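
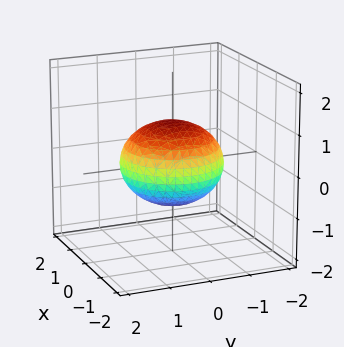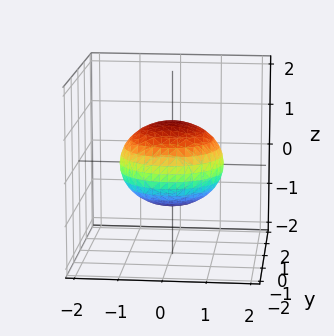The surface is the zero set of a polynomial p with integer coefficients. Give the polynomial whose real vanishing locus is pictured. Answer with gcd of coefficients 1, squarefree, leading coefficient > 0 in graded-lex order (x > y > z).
2*x^2 + 2*y^2 + 3*z^2 - 3

The degree is 2 — a generic line meets the surface in up to 2 points.
By symmetry, the z-axis is an axis of rotation, so x and y enter only as x² + y².
Against the integer gridlines: a circular section at z = 0 has radius between 1 and 2; the z-axis gridline crossings are at z ∈ {-1, 1}.
Assembling these constraints gives the stated polynomial.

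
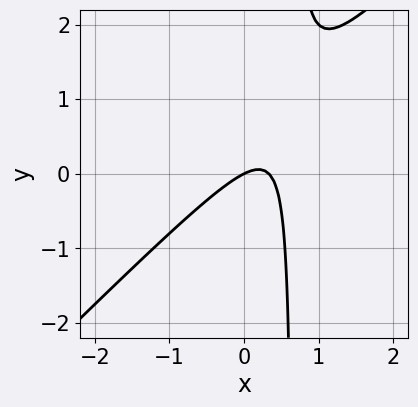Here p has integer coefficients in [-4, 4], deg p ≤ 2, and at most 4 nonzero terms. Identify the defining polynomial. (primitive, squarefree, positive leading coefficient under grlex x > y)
Degree: the shape is more complex than any degree-1 curve, so deg p = 2.
From the visible intercepts: one y-axis crossing is at y = 0; it crosses the x-axis at the gridline x = 0.
Assembling these constraints gives the stated polynomial.

3*x^2 - 3*x*y - x + 2*y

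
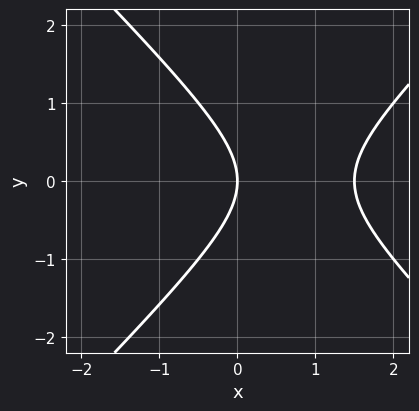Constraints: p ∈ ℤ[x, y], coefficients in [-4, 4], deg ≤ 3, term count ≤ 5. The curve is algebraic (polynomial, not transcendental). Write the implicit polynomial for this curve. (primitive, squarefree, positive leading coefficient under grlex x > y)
2*x^2 - 2*y^2 - 3*x

(a) Degree: the shape is more complex than any degree-1 curve, so deg p = 2.
(b) Symmetries: the y ↦ −y reflection is a symmetry, so y appears only in even powers.
(c) Checking where it meets the axes: it meets the y-axis at y = 0 (among the integer gridlines); one x-axis crossing is at x = 0.
(d) Matching integer coefficients to the picture gives p.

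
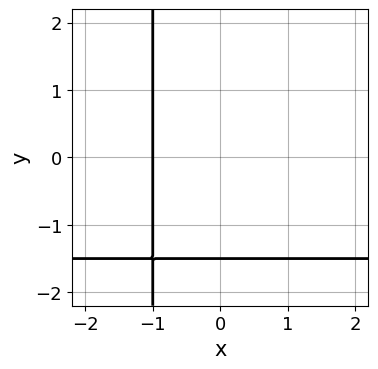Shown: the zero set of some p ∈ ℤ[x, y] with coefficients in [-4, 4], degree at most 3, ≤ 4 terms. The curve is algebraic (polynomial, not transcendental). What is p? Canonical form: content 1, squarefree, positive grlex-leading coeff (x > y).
2*x*y + 3*x + 2*y + 3

First, deg p = 2.
Then, against the integer gridlines: one x-axis crossing is at x = -1.
Finally, together with the visible shape, these determine p as stated.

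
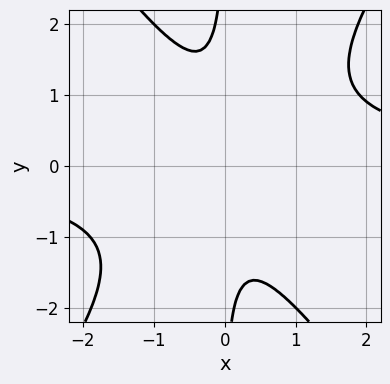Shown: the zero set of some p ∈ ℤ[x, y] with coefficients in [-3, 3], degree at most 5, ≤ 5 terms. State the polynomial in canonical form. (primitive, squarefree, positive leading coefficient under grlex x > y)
First, the degree is 4 — no degree-3 curve has this shape.
Then, checking where it meets the axes: it misses every integer gridline on the x-axis; it misses every integer gridline on the y-axis.
Finally, assembling these constraints gives the stated polynomial.

2*x^3*y - x*y^3 - 3*x^2 - 1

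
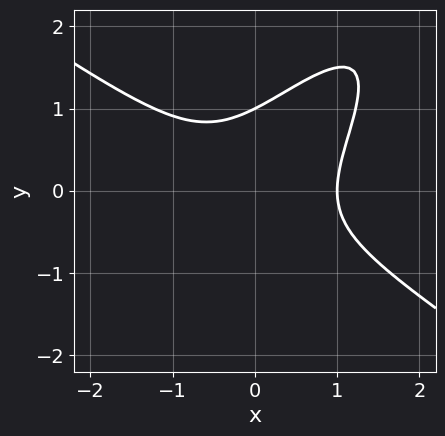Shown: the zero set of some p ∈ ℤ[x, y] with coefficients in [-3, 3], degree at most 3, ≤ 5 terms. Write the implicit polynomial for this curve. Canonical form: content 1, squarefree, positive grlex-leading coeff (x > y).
The degree is 3 — no degree-2 curve has this shape.
Observable constraints: it crosses the x-axis at the gridline x = 1; it crosses the y-axis at the gridline y = 1.
Matching integer coefficients to the picture gives p.

2*x^3 - 3*x*y^2 + 2*y^3 - 2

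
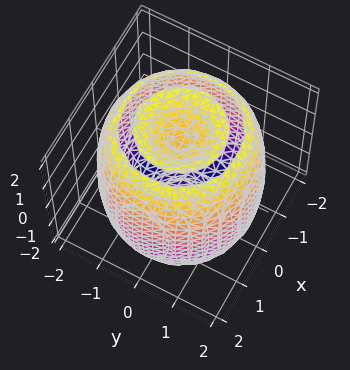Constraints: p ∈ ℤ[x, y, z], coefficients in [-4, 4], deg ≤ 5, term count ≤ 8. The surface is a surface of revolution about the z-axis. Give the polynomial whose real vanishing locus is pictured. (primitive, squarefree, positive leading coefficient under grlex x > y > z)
First, there are 2 components.
Then, deg p = 4.
Next, symmetry: the z-axis is an axis of rotation, so x and y enter only as x² + y².
Next, checking where it meets the axes: a circular section at z = -1 has radius between 1 and 2.
Finally, assembling these constraints gives the stated polynomial.

x^4 + 2*x^2*y^2 + y^4 - 3*x^2 - 3*y^2 + z^2 - 2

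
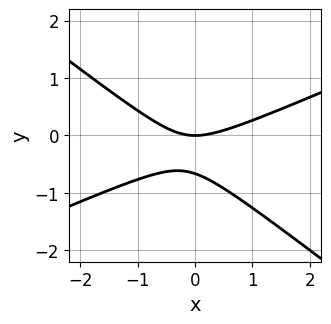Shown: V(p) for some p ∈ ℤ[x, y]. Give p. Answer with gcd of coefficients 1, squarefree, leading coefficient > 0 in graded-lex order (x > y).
The degree is 2 — a generic line meets the curve in up to 2 points.
Checking where it meets the axes: it meets the y-axis at y = 0 (among the integer gridlines); it crosses the x-axis at the gridline x = 0.
These observations pin down the coefficients.

x^2 - x*y - 3*y^2 - 2*y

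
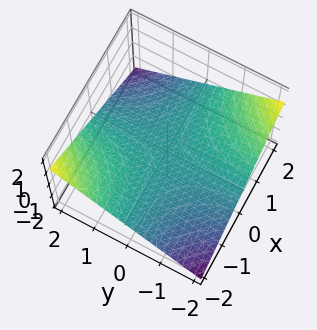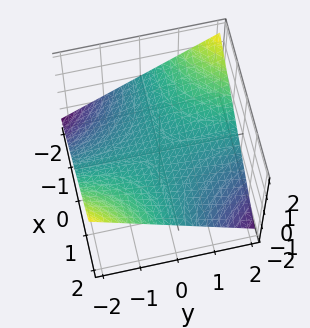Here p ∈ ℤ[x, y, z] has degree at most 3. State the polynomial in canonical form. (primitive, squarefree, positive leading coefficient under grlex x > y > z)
deg p = 2. A saddle surface; a quadric.
Observable constraints: it meets the z-axis at z = 0 (among the integer gridlines); the visible y-axis segment lies entirely on the surface; the visible x-axis segment lies entirely on the surface.
The integer polynomial consistent with all of this is the stated p.

x*y + 3*z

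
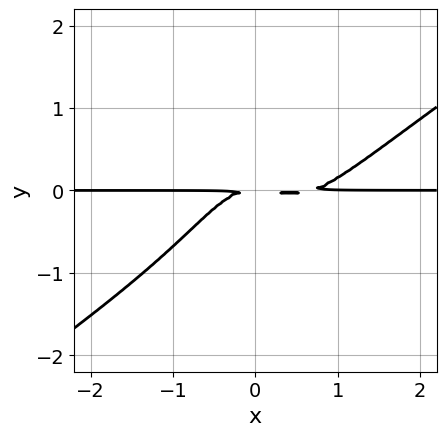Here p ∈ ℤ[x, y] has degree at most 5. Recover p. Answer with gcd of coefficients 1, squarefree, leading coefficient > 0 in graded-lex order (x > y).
(a) deg p = 4.
(b) Reading off the gridlines: the visible x-axis segment lies entirely on the curve.
(c) Putting this together gives p.

3*x^3*y - 3*x^2*y^2 - 2*x*y^3 - 2*x^2*y - 3*y^2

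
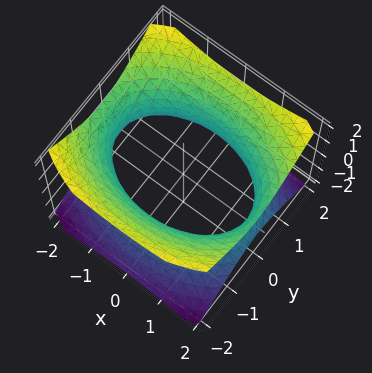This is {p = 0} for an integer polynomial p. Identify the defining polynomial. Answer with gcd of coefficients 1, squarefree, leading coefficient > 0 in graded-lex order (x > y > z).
x^2 + 2*y^2 - 2*z^2 - 3

First, the degree is 2 — an hourglass — one-sheet hyperboloid; a quadric.
Next, symmetries: mirror symmetry y ↦ −y ⇒ only even powers of y; mirror symmetry z ↦ −z ⇒ only even powers of z; the x ↦ −x reflection is a symmetry, so x appears only in even powers.
Next, from the axis intercepts and sections: the surface avoids every integer z-axis point in the box.
Finally, the integer polynomial consistent with all of this is the stated p.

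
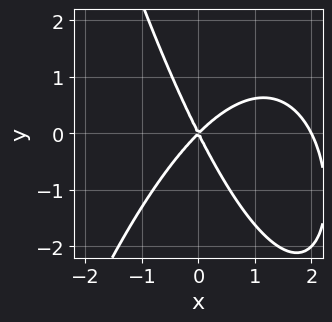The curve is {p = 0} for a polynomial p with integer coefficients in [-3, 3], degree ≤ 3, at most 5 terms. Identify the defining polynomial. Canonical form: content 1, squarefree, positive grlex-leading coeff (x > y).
x^3 - 2*x^2 + x*y + y^2

First, deg p = 3. A generic line meets the curve in up to 3 points.
Next, from the visible intercepts: the x-axis gridline crossings are at x ∈ {0, 2}; it crosses the y-axis at the gridline y = 0.
Finally, together with the visible shape, these determine p as stated.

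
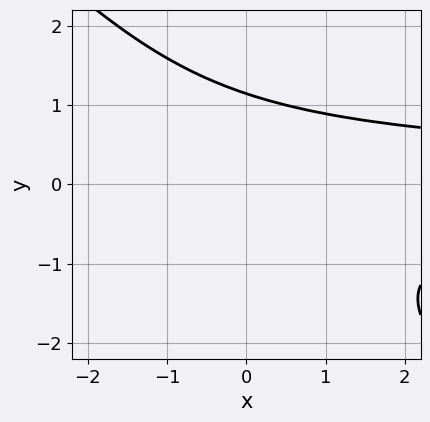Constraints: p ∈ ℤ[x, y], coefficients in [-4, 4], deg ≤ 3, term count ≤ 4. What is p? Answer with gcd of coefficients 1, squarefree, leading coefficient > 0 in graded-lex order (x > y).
2*x*y^2 + 2*y^3 - 3

1. The degree is 3 — the shape is more complex than any degree-2 curve.
2. From the visible intercepts: it misses every integer gridline on the x-axis.
3. Matching integer coefficients to the picture gives p.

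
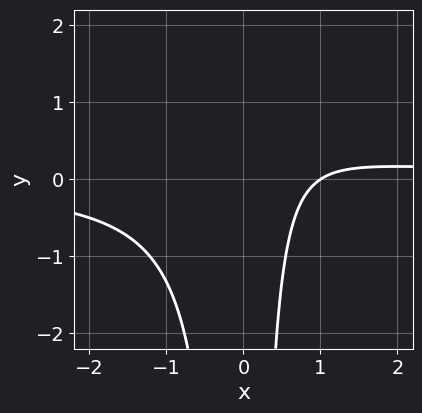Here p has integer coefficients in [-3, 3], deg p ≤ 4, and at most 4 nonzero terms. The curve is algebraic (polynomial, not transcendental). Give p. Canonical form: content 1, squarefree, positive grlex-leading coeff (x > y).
1. deg p = 3. The shape is more complex than any degree-2 curve.
2. Against the integer gridlines: it crosses the x-axis at the gridline x = 1; it misses every integer gridline on the y-axis.
3. Matching integer coefficients to the picture gives p.

3*x^2*y - 2*x + 2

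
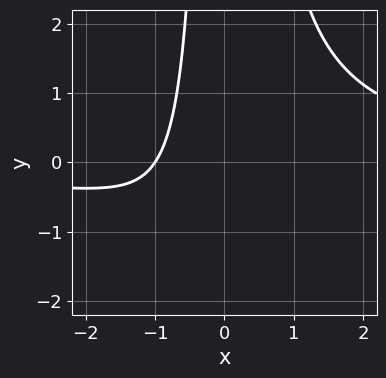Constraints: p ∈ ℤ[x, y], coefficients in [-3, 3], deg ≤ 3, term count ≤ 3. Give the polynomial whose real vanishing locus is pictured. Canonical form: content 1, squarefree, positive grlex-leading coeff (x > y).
2*x^2*y - 3*x - 3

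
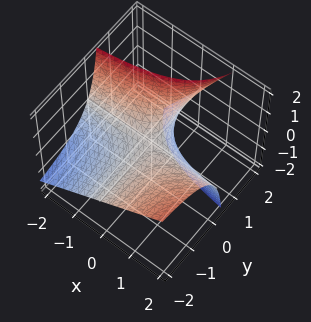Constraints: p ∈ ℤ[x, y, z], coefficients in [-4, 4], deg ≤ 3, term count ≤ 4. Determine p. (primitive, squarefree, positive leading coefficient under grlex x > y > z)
x*y - y*z + z

deg p = 2. A generic line meets the surface in up to 2 points.
Observable constraints: every point of the x-axis in the box is on the surface; the visible y-axis segment lies entirely on the surface; it meets the z-axis at z = 0 (among the integer gridlines).
Fitting integer coefficients to these (and the overall shape) gives p.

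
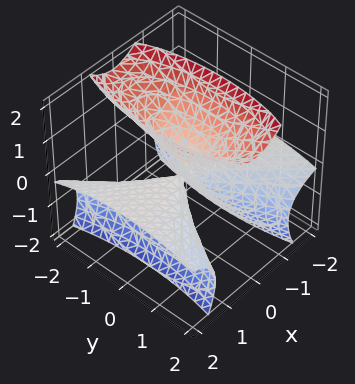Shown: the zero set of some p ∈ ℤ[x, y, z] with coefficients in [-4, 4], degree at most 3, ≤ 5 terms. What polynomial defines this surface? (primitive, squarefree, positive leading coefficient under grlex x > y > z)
(a) The picture has 3 separate pieces. Treating them together as one polynomial.
(b) Degree: a generic line meets the surface in up to 3 points, so deg p = 3.
(c) From the axis intercepts and sections: it meets the z-axis at z = 0 (among the integer gridlines); one y-axis crossing is at y = 0.
(d) These observations pin down the coefficients. Check: (1, 0, 0) on the x-axis lies on the surface, and p(1, 0, 0) = 0. ✓

3*x^2*z - z^3 + y^2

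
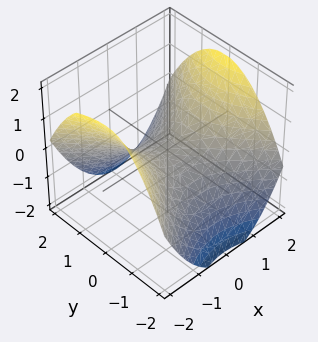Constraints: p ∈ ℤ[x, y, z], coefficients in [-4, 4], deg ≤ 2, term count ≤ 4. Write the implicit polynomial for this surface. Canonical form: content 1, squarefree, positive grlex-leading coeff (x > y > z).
1. The degree is 2 — a hyperbolic paraboloid; a quadric.
2. Symmetries: the x ↦ −x reflection is a symmetry, so x appears only in even powers; the y ↦ −y reflection is a symmetry, so y appears only in even powers.
3. Observable constraints: it crosses the y-axis at the gridline y = 0; one x-axis crossing is at x = 0.
4. Matching integer coefficients to the picture gives p.

x^2 - y^2 - 2*z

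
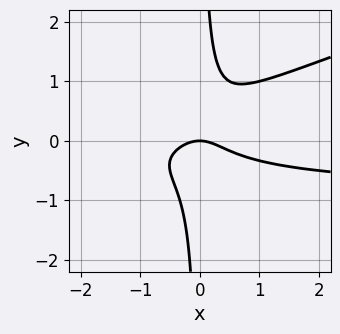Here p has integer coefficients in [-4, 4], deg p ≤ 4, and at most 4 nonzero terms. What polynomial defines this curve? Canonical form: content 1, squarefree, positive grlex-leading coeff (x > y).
x^2*y - 3*x*y^2 + x^2 + y

The degree is 3 — the shape is more complex than any degree-2 curve.
Against the integer gridlines: one x-axis crossing is at x = 0; it meets the y-axis at y = 0 (among the integer gridlines).
The integer polynomial consistent with all of this is the stated p.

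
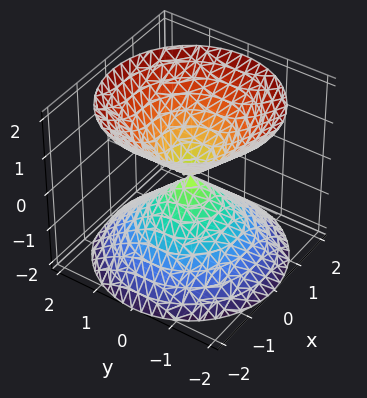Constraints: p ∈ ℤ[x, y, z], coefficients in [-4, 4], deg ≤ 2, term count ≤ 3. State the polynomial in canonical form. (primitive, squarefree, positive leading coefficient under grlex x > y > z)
x^2 + y^2 - z^2

There are 2 components.
The degree is 2 — a double cone through the origin; a quadric.
By symmetry, the surface is invariant under rotation about z: p = q(x² + y², z); the z ↦ −z reflection is a symmetry, so z appears only in even powers.
Checking where it meets the axes: a circular section at z = 1 has radius exactly 1; it meets the y-axis at y = 0 (among the integer gridlines); it meets the z-axis at z = 0 (among the integer gridlines).
Together with the visible shape, these determine p as stated.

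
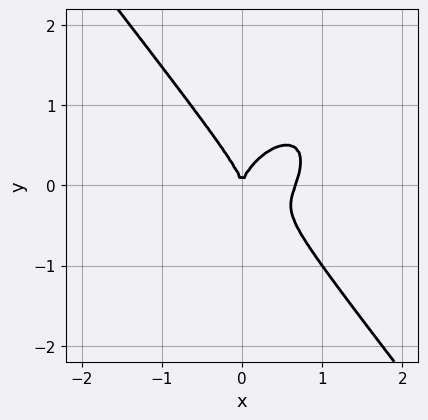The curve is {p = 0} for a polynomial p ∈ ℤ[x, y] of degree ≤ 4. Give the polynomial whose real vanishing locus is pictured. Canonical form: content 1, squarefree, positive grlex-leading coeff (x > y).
1. Degree: the shape is more complex than any degree-2 curve, so deg p = 3.
2. From the axis intercepts and sections: it crosses the x-axis at the gridline x = 0; it crosses the y-axis at the gridline y = 0.
3. The integer polynomial consistent with all of this is the stated p.

3*x^3 - x^2*y + 2*y^3 - 2*x^2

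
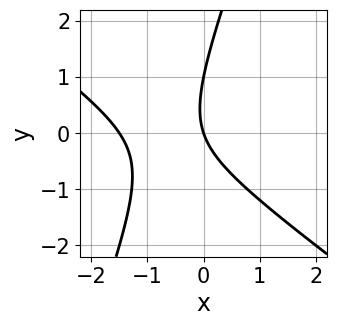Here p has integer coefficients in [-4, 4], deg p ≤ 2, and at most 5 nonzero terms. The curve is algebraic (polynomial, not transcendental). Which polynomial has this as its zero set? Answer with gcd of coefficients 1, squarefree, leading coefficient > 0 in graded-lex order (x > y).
2*x^2 + 2*x*y - y^2 + 3*x + y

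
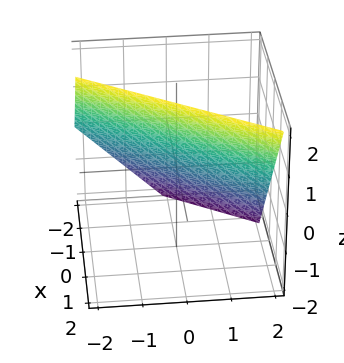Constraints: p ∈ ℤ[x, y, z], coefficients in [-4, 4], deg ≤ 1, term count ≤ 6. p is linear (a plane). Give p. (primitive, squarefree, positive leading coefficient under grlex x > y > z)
Degree: the surface is flat (a plane), so deg p = 1.
From the axis intercepts and sections: it crosses the y-axis at the gridline y = 1; it meets the z-axis at z = 1 (among the integer gridlines).
Putting this together gives p.

3*x - 2*y - 2*z + 2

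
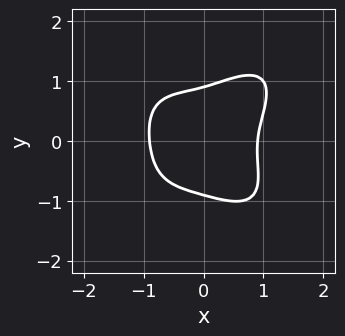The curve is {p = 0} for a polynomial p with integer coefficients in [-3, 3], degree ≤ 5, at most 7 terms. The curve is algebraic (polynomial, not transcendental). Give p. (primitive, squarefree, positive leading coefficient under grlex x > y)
(a) Degree: a generic line meets the curve in up to 4 points, so deg p = 4.
(b) Putting this together gives p.

3*x^4 + 3*y^4 - x^2*y - 3*x*y^2 - 2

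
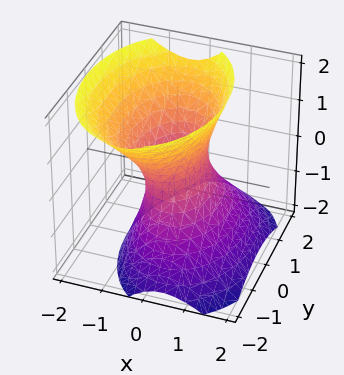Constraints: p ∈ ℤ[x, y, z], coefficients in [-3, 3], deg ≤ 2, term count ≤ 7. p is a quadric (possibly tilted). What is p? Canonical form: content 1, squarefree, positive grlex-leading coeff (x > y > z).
2*x^2 + x*z + y^2 - z^2 - 1

(a) deg p = 2.
(b) From the axis intercepts and sections: the surface avoids every integer z-axis point in the box; among the integer gridlines, it crosses the y-axis at y ∈ {-1, 1}.
(c) Matching integer coefficients to the picture gives p.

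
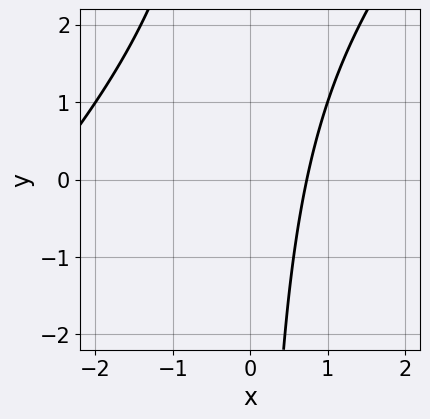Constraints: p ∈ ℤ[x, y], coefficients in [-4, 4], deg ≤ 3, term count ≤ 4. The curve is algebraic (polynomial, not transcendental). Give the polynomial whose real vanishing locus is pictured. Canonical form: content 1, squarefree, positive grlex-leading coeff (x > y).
deg p = 2.
From the axis intercepts and sections: it misses every integer gridline on the y-axis.
These observations pin down the coefficients.

x^2 - x*y + 2*x - 2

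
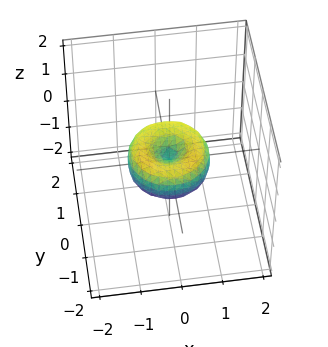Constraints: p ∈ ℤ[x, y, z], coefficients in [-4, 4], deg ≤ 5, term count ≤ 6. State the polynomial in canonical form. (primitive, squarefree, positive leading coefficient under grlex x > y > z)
First, the degree is 4 — a generic line meets the surface in up to 4 points.
Then, symmetries: rotational symmetry about the z-axis ⇒ p depends on x, y only through x² + y².
Next, from the visible intercepts: it meets the z-axis at z = 0 (among the integer gridlines); a circular section at z = 0 has radius exactly 1.
Finally, matching integer coefficients to the picture gives p.

x^4 + 2*x^2*y^2 + y^4 - x^2 - y^2 + z^2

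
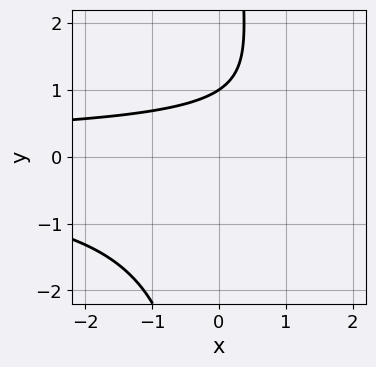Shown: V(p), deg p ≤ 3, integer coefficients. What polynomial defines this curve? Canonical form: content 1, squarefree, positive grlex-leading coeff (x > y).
2*x*y^2 - 3*y + 3

(a) deg p = 3.
(b) Against the integer gridlines: one y-axis crossing is at y = 1; no x-intercept at any integer in the box.
(c) Assembling these constraints gives the stated polynomial.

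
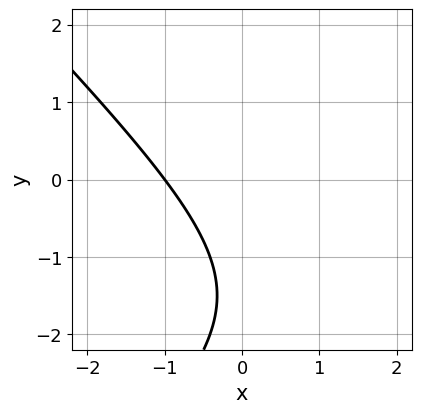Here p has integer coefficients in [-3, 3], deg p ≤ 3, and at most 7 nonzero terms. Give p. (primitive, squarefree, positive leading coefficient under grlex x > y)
x^2 - y^2 - 2*x - 3*y - 3

(a) The degree is 2 — no degree-1 curve has this shape.
(b) From the axis intercepts and sections: it crosses the x-axis at the gridline x = -1; no y-intercept at any integer in the box.
(c) Putting this together gives p.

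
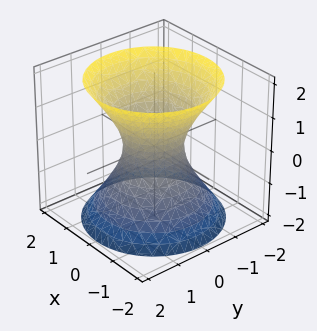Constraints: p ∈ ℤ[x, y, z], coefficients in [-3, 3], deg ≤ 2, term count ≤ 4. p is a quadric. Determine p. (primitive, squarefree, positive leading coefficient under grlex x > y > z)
deg p = 2. An hourglass — one-sheet hyperboloid; a quadric.
Symmetries: mirror symmetry z ↦ −z ⇒ only even powers of z; the surface is invariant under rotation about z: p = q(x² + y², z).
Against the integer gridlines: it misses every integer gridline on the z-axis; a circular section at z = 2 has radius between 1 and 2.
Together with the visible shape, these determine p as stated.

3*x^2 + 3*y^2 - 2*z^2 - 2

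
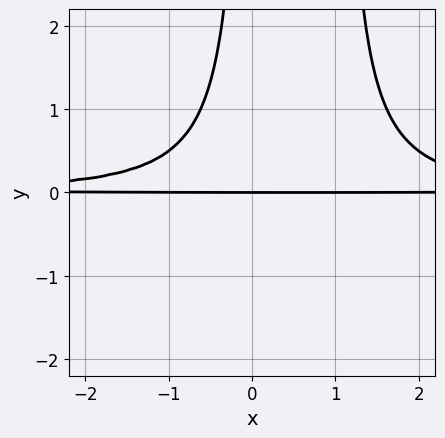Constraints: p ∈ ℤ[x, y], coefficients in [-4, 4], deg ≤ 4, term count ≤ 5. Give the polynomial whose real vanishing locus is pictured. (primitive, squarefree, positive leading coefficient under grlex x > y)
x^2*y^2 - x*y^2 - y

deg p = 4. The shape is more complex than any degree-3 curve.
Observable constraints: one y-axis crossing is at y = 0; every point of the x-axis in the box is on the curve.
These observations pin down the coefficients.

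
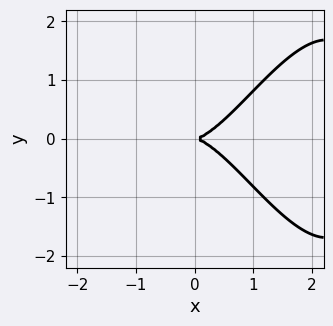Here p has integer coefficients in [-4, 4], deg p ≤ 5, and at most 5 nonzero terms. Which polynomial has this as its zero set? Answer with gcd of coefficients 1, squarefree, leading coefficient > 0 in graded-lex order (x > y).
x^4 - 3*x^3 + 3*y^2

1. The degree is 4 — a generic line meets the curve in up to 4 points.
2. Symmetries: the y ↦ −y reflection is a symmetry, so y appears only in even powers.
3. From the axis intercepts and sections: one x-axis crossing is at x = 0; it meets the y-axis at y = 0 (among the integer gridlines).
4. The integer polynomial consistent with all of this is the stated p.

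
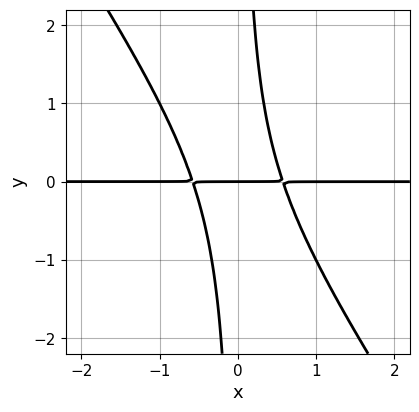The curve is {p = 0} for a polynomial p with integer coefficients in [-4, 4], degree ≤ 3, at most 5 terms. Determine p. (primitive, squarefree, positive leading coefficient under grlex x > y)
3*x^2*y + 2*x*y^2 - y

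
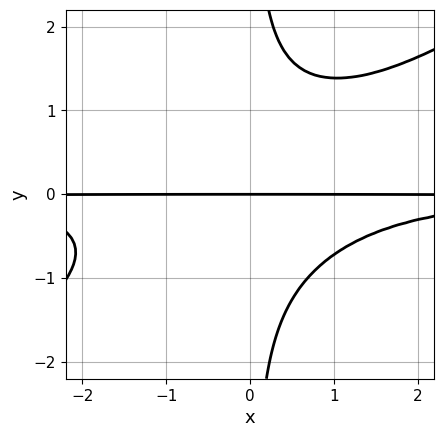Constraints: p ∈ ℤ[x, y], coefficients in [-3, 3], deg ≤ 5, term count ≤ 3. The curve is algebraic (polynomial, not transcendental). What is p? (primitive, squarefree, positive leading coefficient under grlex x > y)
2*x^2*y^2 - 3*x*y^3 + 3*y

deg p = 4.
From the axis intercepts and sections: it meets the y-axis at y = 0 (among the integer gridlines); the visible x-axis segment lies entirely on the curve.
Putting this together gives p.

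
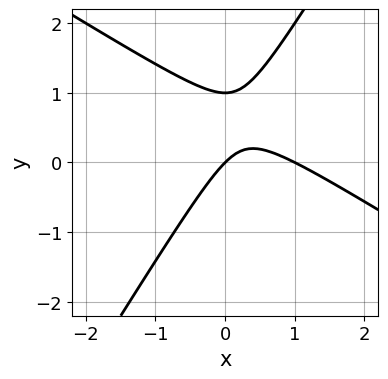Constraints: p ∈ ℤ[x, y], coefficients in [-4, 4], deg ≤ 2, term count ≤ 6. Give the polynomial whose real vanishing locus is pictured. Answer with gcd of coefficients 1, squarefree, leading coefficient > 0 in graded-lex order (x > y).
x^2 + x*y - y^2 - x + y

First, the degree is 2 — the shape is more complex than any degree-1 curve.
Then, against the integer gridlines: among the integer gridlines, it crosses the y-axis at y ∈ {0, 1}; the x-axis gridline crossings are at x ∈ {0, 1}.
Finally, solving for integer coefficients yields p as stated.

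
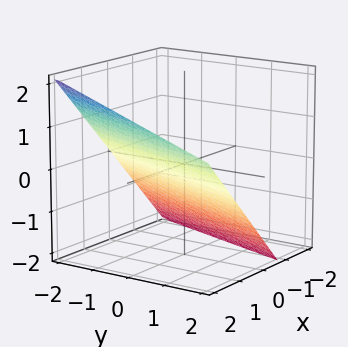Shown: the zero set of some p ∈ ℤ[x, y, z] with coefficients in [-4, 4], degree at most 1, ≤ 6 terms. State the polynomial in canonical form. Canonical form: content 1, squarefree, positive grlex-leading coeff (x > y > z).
3*x - y - 3*z - 2

deg p = 1. Every cross-section is a straight line — this is a plane.
Reading off the gridlines: it crosses the y-axis at the gridline y = -2.
Assembling these constraints gives the stated polynomial.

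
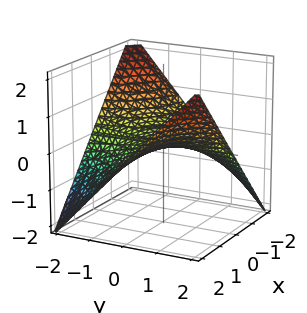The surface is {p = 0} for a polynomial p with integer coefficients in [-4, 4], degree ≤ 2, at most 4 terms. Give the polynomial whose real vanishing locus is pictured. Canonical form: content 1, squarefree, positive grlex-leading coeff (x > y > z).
(a) The degree is 2 — a saddle surface; a quadric.
(b) From the visible intercepts: every point of the x-axis in the box is on the surface; every point of the y-axis in the box is on the surface.
(c) These observations pin down the coefficients.

x*y - 2*z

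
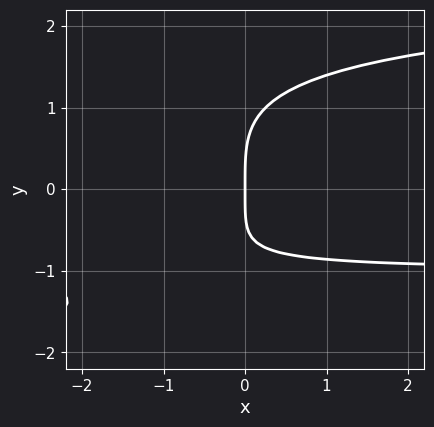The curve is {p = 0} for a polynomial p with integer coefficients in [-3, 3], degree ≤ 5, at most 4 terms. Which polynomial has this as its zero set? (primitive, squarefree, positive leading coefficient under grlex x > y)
(a) deg p = 4.
(b) From the axis intercepts and sections: one x-axis crossing is at x = 0; it crosses the y-axis at the gridline y = 0.
(c) Putting this together gives p.

y^4 + x*y^2 - 2*x*y - 3*x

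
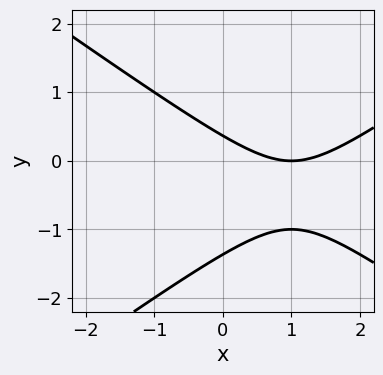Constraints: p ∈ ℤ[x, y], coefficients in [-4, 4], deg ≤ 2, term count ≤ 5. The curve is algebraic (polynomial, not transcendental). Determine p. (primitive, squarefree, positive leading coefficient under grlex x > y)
First, degree: no degree-1 curve has this shape, so deg p = 2.
Then, observable constraints: it crosses the x-axis at the gridline x = 1.
Finally, together with the visible shape, these determine p as stated.

x^2 - 2*y^2 - 2*x - 2*y + 1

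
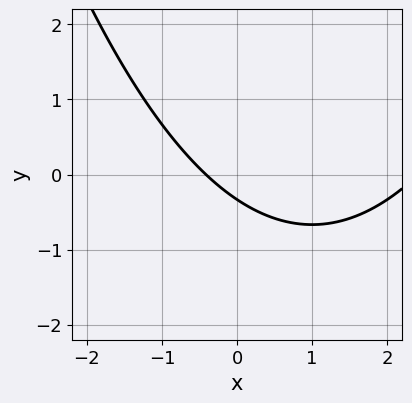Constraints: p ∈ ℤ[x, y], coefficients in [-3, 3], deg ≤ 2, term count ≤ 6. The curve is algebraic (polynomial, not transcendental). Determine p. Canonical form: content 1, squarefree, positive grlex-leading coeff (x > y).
1. The degree is 2 — no degree-1 curve has this shape.
2. Matching integer coefficients to the picture gives p.

x^2 - 2*x - 3*y - 1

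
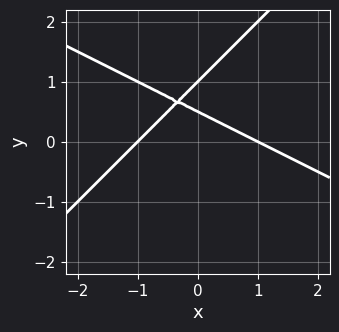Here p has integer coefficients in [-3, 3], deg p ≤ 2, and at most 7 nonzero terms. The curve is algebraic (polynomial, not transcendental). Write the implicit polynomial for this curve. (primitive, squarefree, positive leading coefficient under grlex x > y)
The degree is 2 — no degree-1 curve has this shape.
Against the integer gridlines: the x-axis gridline crossings are at x ∈ {-1, 1}; one y-axis crossing is at y = 1.
Fitting integer coefficients to these (and the overall shape) gives p.

x^2 + x*y - 2*y^2 + 3*y - 1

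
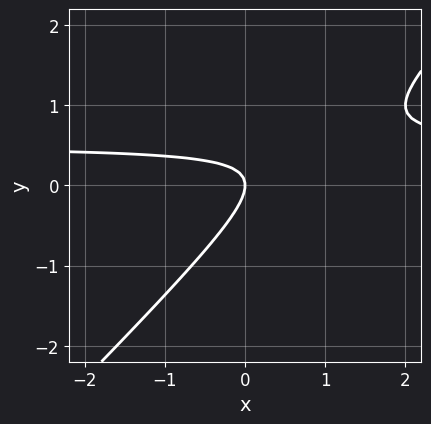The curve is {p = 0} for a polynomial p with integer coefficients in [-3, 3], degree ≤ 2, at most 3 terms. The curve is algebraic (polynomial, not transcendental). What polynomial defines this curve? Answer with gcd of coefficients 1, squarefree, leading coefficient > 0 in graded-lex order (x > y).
2*x*y - 2*y^2 - x

1. The degree is 2 — no degree-1 curve has this shape.
2. From the axis intercepts and sections: one y-axis crossing is at y = 0; it meets the x-axis at x = 0 (among the integer gridlines).
3. Assembling these constraints gives the stated polynomial.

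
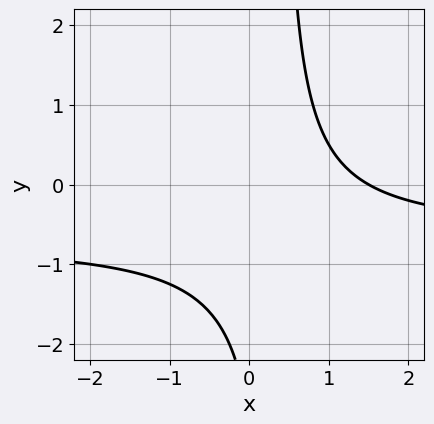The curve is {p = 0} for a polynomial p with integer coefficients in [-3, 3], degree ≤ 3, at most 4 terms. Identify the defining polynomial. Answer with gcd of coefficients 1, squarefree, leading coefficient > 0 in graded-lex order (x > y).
3*x*y + 2*x - y - 3

1. The degree is 2 — a generic line meets the curve in up to 2 points.
2. Observable constraints: it misses every integer gridline on the y-axis.
3. The integer polynomial consistent with all of this is the stated p.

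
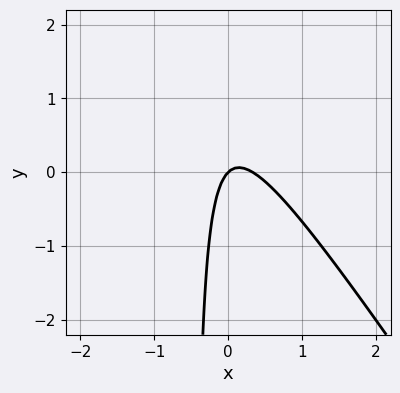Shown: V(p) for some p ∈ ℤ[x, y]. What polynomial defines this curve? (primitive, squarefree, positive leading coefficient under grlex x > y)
1. deg p = 2. A generic line meets the curve in up to 2 points.
2. From the axis intercepts and sections: it meets the x-axis at x = 0 (among the integer gridlines); it crosses the y-axis at the gridline y = 0.
3. Together with the visible shape, these determine p as stated.

3*x^2 + 2*x*y - x + y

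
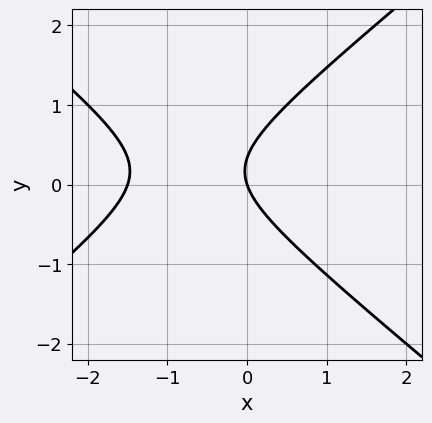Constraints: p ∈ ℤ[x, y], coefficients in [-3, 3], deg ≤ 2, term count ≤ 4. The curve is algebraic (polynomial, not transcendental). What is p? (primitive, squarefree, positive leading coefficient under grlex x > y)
First, the degree is 2 — the shape is more complex than any degree-1 curve.
Next, observable constraints: one x-axis crossing is at x = 0; one y-axis crossing is at y = 0.
Finally, assembling these constraints gives the stated polynomial.

2*x^2 - 3*y^2 + 3*x + y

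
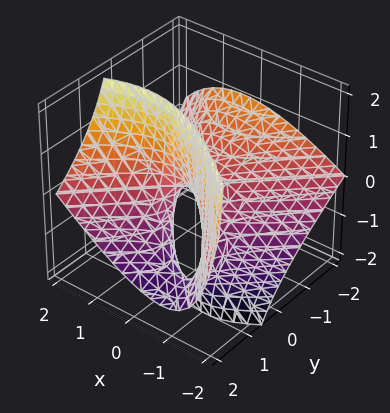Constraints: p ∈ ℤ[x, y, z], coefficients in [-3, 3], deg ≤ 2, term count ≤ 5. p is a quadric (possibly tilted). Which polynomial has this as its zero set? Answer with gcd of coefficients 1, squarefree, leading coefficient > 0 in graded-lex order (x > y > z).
1. deg p = 2. The shape is more complex than any degree-1 surface.
2. Against the integer gridlines: it meets the x-axis at x = 0 (among the integer gridlines); one y-axis crossing is at y = 0; it crosses the z-axis at the gridline z = 0.
3. These observations pin down the coefficients.

x^2 - x*z - y^2 - 2*y*z + z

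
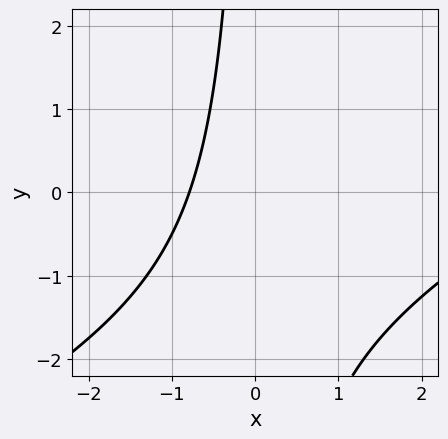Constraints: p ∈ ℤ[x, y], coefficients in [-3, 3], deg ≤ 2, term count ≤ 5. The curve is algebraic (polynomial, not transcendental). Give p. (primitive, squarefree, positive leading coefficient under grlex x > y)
x^2 - 2*x*y - 3*x - 3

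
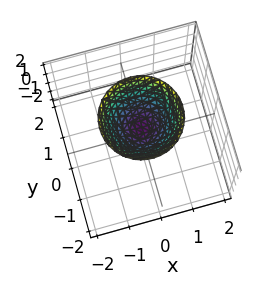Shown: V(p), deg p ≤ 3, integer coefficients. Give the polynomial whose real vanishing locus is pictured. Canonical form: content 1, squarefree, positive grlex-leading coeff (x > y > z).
1. Degree: no degree-1 surface has this shape, so deg p = 2.
2. Symmetries: the z-axis is an axis of rotation, so x and y enter only as x² + y².
3. From the axis intercepts and sections: it misses every integer gridline on the y-axis; no x-intercept at any integer in the box.
4. These observations pin down the coefficients.

3*x^2 + 3*y^2 - 3*z + 2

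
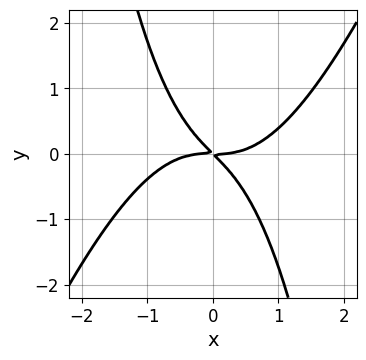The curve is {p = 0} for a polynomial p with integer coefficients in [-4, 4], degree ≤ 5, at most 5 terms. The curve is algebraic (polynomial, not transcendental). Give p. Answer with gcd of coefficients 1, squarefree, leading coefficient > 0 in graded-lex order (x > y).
2*x^4 - x^3*y - 3*x*y - 3*y^2

1. Degree: no degree-3 curve has this shape, so deg p = 4.
2. Reading off the gridlines: one y-axis crossing is at y = 0; one x-axis crossing is at x = 0.
3. Putting this together gives p.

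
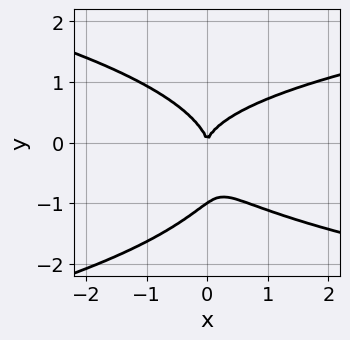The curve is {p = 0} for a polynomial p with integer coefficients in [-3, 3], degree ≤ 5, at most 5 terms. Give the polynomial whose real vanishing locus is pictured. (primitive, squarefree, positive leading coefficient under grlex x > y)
First, the degree is 4 — the shape is more complex than any degree-3 curve.
Then, reading off the gridlines: the y-axis gridline crossings are at y ∈ {-1, 0}; one x-axis crossing is at x = 0.
Finally, solving for integer coefficients yields p as stated.

3*y^4 + 2*x*y^2 + 3*y^3 - 3*x^2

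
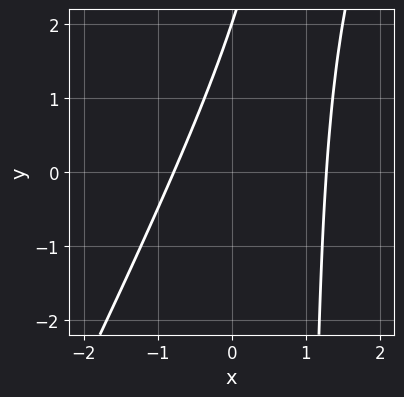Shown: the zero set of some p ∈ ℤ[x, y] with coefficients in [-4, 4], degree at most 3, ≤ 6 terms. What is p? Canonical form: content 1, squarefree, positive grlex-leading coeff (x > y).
2*x^2 - x*y - x + y - 2

First, degree: no degree-1 curve has this shape, so deg p = 2.
Next, from the axis intercepts and sections: it crosses the y-axis at the gridline y = 2.
Finally, solving for integer coefficients yields p as stated.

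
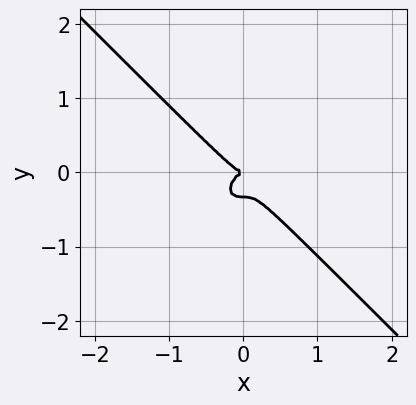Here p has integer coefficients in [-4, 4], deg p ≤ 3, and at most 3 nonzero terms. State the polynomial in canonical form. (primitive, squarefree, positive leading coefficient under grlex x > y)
1. deg p = 3. The shape is more complex than any degree-2 curve.
2. Reading off the gridlines: one x-axis crossing is at x = 0; it meets the y-axis at y = 0 (among the integer gridlines).
3. Assembling these constraints gives the stated polynomial.

3*x^3 + 3*y^3 + y^2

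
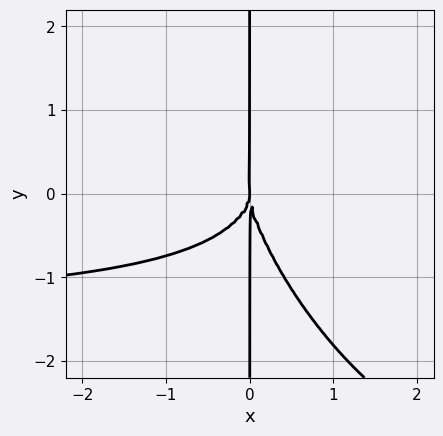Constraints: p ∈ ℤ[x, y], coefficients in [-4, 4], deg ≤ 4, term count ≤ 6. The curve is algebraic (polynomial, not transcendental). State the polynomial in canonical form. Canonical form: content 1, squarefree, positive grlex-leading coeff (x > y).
1. The degree is 4 — no degree-3 curve has this shape.
2. From the axis intercepts and sections: it crosses the x-axis at the gridline x = 0; the visible y-axis segment lies entirely on the curve.
3. The integer polynomial consistent with all of this is the stated p.

2*x^3*y + 2*x^2*y^2 + x*y^3 + 3*x^3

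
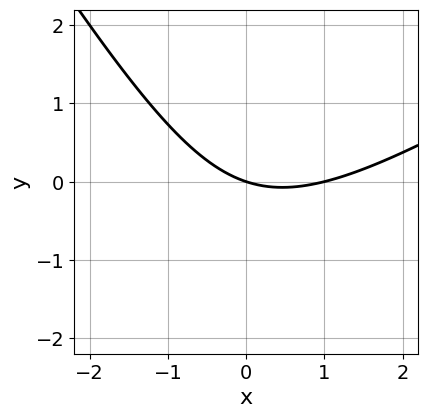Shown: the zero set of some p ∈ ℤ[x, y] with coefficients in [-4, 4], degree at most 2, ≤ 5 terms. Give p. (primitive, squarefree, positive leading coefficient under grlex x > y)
First, deg p = 2.
Next, checking where it meets the axes: the x-axis gridline crossings are at x ∈ {0, 1}; it meets the y-axis at y = 0 (among the integer gridlines).
Finally, the integer polynomial consistent with all of this is the stated p.

x^2 - x*y - y^2 - x - 3*y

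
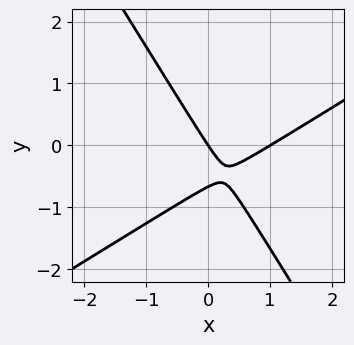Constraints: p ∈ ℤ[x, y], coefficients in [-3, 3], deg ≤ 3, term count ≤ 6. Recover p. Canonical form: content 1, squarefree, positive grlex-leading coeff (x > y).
deg p = 2.
Reading off the gridlines: among the integer gridlines, it crosses the x-axis at x ∈ {0, 1}; one y-axis crossing is at y = 0.
These observations pin down the coefficients.

3*x^2 - 3*x*y - 3*y^2 - 3*x - 2*y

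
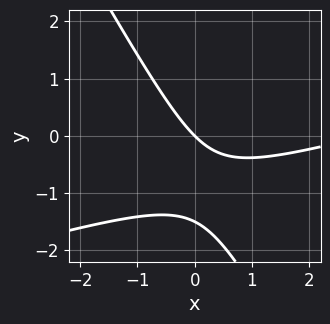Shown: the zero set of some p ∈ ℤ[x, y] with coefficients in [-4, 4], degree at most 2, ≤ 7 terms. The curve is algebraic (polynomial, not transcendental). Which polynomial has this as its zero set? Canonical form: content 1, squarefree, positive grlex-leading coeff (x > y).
x^2 - 3*x*y - 2*y^2 - 3*x - 3*y

First, degree: a generic line meets the curve in up to 2 points, so deg p = 2.
Then, checking where it meets the axes: one y-axis crossing is at y = 0; it meets the x-axis at x = 0 (among the integer gridlines).
Finally, solving for integer coefficients yields p as stated.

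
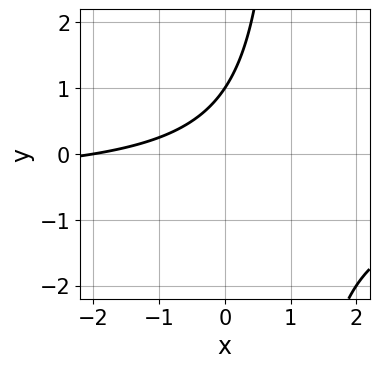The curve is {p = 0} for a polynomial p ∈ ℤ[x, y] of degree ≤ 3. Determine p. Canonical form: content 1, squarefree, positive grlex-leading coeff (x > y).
2*x*y + x - 2*y + 2

1. deg p = 2. The shape is more complex than any degree-1 curve.
2. Checking where it meets the axes: it crosses the y-axis at the gridline y = 1; it crosses the x-axis at the gridline x = -2.
3. Fitting integer coefficients to these (and the overall shape) gives p.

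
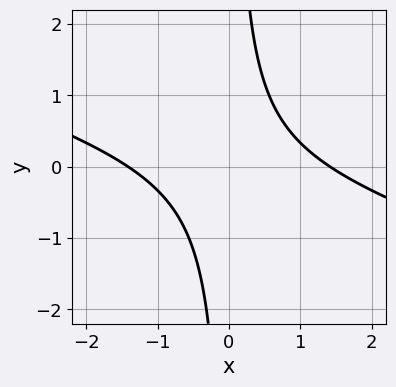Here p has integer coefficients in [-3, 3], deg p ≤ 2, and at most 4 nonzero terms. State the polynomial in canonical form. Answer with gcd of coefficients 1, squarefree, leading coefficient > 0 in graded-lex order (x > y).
Degree: the shape is more complex than any degree-1 curve, so deg p = 2.
Checking where it meets the axes: the curve avoids every integer y-axis point in the box.
Assembling these constraints gives the stated polynomial.

x^2 + 3*x*y - 2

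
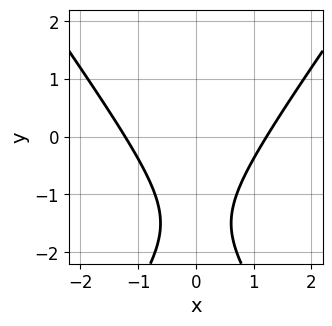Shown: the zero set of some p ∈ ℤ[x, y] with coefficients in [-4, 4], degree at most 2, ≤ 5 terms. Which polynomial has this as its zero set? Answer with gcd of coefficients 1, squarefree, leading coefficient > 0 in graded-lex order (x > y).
1. Degree: no degree-1 curve has this shape, so deg p = 2.
2. Symmetries: it's symmetric under x → −x, forcing even powers of x.
3. Observable constraints: the curve avoids every integer y-axis point in the box.
4. Assembling these constraints gives the stated polynomial.

2*x^2 - y^2 - 3*y - 3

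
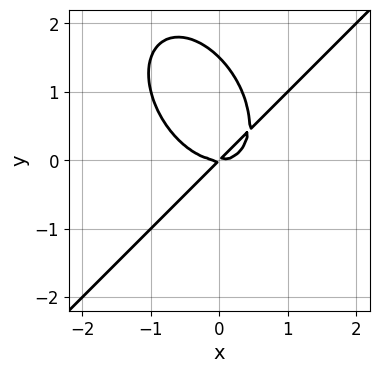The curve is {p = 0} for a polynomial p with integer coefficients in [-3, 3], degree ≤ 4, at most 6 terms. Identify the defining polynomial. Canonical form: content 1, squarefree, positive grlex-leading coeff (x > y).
3*x^3 - x^2*y - 2*y^3 - 3*x*y + 3*y^2

(a) deg p = 3. A generic line meets the curve in up to 3 points.
(b) From the axis intercepts and sections: it crosses the x-axis at the gridline x = 0; it meets the y-axis at y = 0 (among the integer gridlines).
(c) Together with the visible shape, these determine p as stated.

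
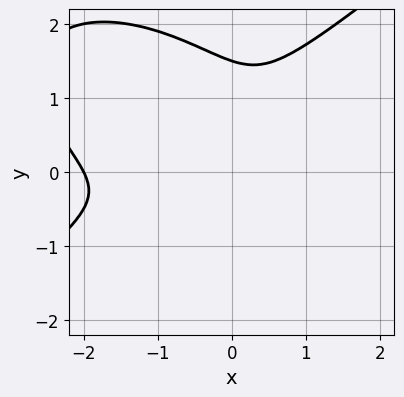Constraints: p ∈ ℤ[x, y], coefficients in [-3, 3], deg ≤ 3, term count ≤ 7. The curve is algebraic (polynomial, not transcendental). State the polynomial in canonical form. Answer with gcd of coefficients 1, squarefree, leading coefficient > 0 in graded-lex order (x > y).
1. Degree: no degree-2 curve has this shape, so deg p = 3.
2. Observable constraints: one x-axis crossing is at x = -2.
3. Fitting integer coefficients to these (and the overall shape) gives p.

x^3 - 2*y^3 + 2*x^2 - x*y + 3*y^2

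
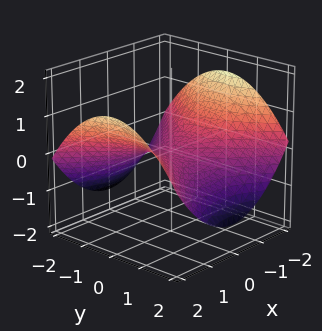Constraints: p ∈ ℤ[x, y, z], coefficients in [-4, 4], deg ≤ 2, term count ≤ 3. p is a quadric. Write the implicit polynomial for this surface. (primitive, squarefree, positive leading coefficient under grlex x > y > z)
First, the degree is 2 — a hyperbolic paraboloid; a quadric.
Next, symmetries: it's symmetric under x → −x, forcing even powers of x; it's symmetric under y → −y, forcing even powers of y.
Then, from the visible intercepts: it crosses the y-axis at the gridline y = 0; one x-axis crossing is at x = 0; it crosses the z-axis at the gridline z = 0.
Finally, matching integer coefficients to the picture gives p.

x^2 - y^2 - 3*z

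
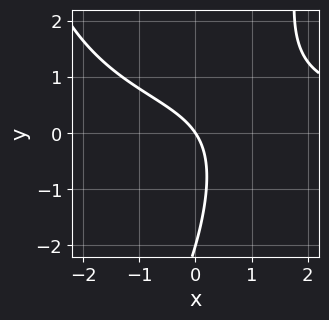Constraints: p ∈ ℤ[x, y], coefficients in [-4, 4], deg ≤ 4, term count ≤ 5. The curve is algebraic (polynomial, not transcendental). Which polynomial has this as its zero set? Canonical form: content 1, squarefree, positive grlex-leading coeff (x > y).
x^2*y + 2*x*y - y^2 - 3*x - 2*y

Degree: a generic line meets the curve in up to 3 points, so deg p = 3.
From the visible intercepts: it meets the x-axis at x = 0 (among the integer gridlines); among the integer gridlines, it crosses the y-axis at y ∈ {-2, 0}.
Matching integer coefficients to the picture gives p.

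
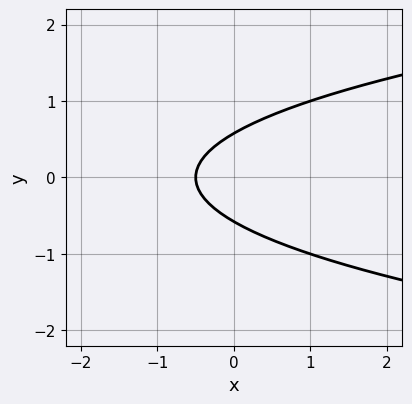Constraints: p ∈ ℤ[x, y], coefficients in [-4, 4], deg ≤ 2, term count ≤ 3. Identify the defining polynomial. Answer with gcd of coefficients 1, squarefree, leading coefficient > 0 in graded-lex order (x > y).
Degree: no degree-1 curve has this shape, so deg p = 2.
Symmetries: it's symmetric under y → −y, forcing even powers of y.
Together with the visible shape, these determine p as stated.

3*y^2 - 2*x - 1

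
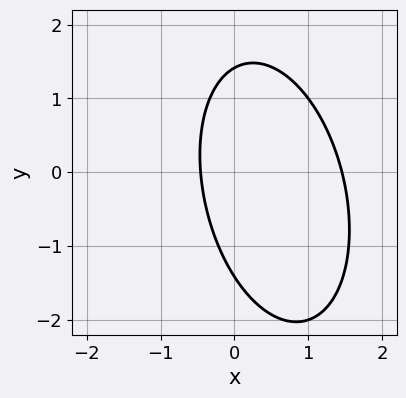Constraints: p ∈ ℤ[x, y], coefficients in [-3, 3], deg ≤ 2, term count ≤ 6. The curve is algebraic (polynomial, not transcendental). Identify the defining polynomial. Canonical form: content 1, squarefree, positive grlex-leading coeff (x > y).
First, deg p = 2.
Finally, solving for integer coefficients yields p as stated.

3*x^2 + x*y + y^2 - 3*x - 2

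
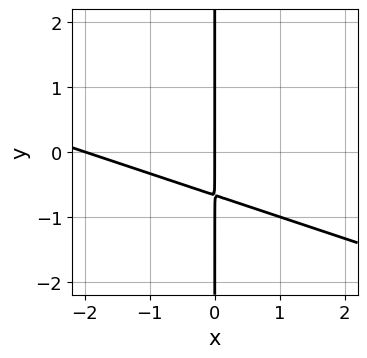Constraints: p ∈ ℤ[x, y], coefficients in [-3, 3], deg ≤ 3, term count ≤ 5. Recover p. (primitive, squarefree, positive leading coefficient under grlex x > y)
First, the degree is 2 — the shape is more complex than any degree-1 curve.
Next, reading off the gridlines: the visible y-axis segment lies entirely on the curve; among the integer gridlines, it crosses the x-axis at x ∈ {-2, 0}.
Finally, putting this together gives p.

x^2 + 3*x*y + 2*x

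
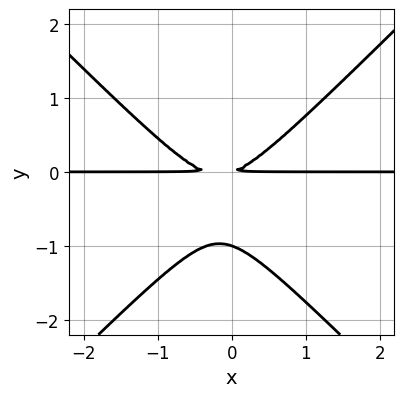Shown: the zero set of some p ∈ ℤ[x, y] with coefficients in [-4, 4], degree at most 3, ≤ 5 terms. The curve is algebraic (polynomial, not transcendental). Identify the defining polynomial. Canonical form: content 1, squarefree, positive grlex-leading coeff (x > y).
Degree: a generic line meets the curve in up to 3 points, so deg p = 3.
Reading off the gridlines: it meets the y-axis at y = -1 (among the integer gridlines); every point of the x-axis in the box is on the curve.
The integer polynomial consistent with all of this is the stated p.

3*x^2*y - 3*y^3 + x*y - 3*y^2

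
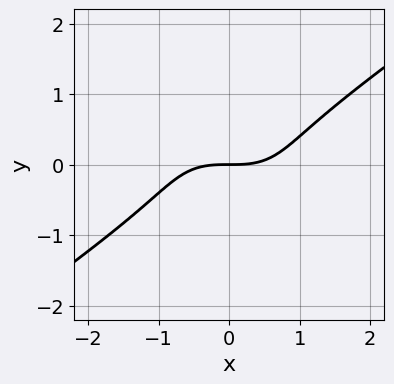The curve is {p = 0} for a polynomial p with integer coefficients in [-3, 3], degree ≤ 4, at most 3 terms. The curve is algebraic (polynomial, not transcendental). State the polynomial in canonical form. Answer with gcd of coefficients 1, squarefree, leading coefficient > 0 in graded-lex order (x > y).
deg p = 3.
From the visible intercepts: one x-axis crossing is at x = 0; it crosses the y-axis at the gridline y = 0.
Putting this together gives p.

x^3 - 3*y^3 - 2*y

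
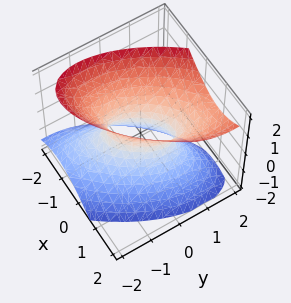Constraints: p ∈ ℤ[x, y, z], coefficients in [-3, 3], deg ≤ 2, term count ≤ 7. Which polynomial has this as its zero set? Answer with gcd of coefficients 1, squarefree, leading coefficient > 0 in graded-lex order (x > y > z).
Degree: the shape is more complex than any degree-1 surface, so deg p = 2.
Checking where it meets the axes: it misses every integer gridline on the z-axis.
Assembling these constraints gives the stated polynomial.

3*x^2 - 3*x*y + 2*y^2 - y*z - 2*z^2 - 1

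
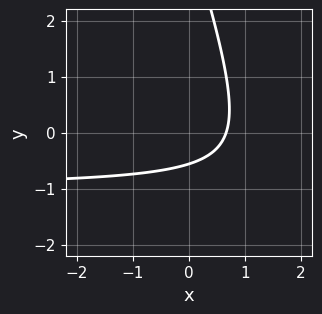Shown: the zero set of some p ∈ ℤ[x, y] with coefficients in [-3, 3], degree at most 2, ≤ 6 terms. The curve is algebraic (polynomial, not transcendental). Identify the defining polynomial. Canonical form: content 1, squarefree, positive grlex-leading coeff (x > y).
deg p = 2. No degree-1 curve has this shape.
The integer polynomial consistent with all of this is the stated p.

3*x*y + y^2 + 3*x - 3*y - 2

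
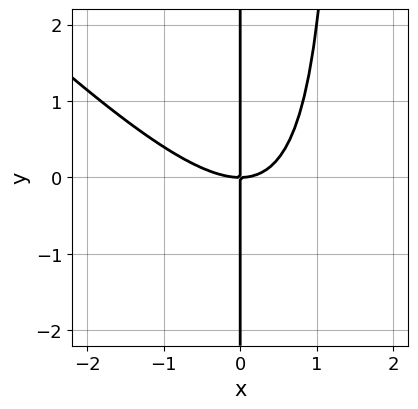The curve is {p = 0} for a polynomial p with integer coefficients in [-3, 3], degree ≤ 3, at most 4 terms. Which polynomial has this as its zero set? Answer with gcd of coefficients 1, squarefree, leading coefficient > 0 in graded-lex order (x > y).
2*x^3 + 2*x^2*y - 3*x*y

First, the degree is 3 — the shape is more complex than any degree-2 curve.
Next, against the integer gridlines: one x-axis crossing is at x = 0; every point of the y-axis in the box is on the curve.
Finally, these observations pin down the coefficients.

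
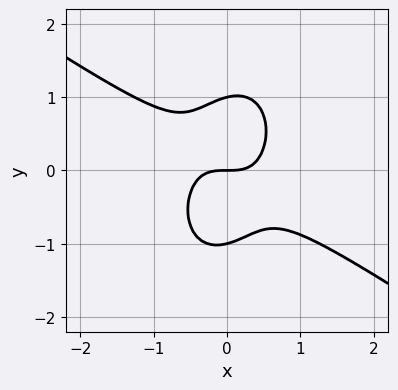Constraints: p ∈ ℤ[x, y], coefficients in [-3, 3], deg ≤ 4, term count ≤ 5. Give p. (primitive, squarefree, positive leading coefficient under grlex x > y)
3*x^3 + 3*x^2*y - x*y^2 + 2*y^3 - 2*y

First, the degree is 3 — the shape is more complex than any degree-2 curve.
Then, from the axis intercepts and sections: the y-axis gridline crossings are at y ∈ {-1, 0, 1}; one x-axis crossing is at x = 0.
Finally, fitting integer coefficients to these (and the overall shape) gives p.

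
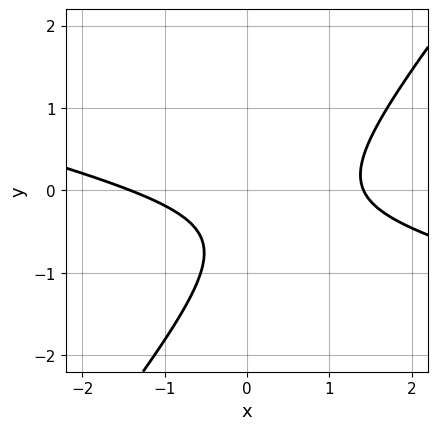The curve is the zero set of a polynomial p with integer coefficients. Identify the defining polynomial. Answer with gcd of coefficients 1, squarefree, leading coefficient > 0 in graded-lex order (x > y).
1. Degree: the shape is more complex than any degree-1 curve, so deg p = 2.
2. Checking where it meets the axes: no y-intercept at any integer in the box.
3. Assembling these constraints gives the stated polynomial.

x^2 + 3*x*y - 3*y^2 - 3*y - 2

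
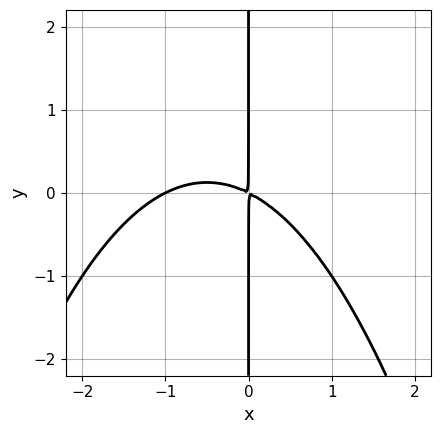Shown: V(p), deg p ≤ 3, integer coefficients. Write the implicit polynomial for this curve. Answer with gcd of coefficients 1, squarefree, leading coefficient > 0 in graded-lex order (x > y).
x^3 + x^2 + 2*x*y

1. Degree: the shape is more complex than any degree-2 curve, so deg p = 3.
2. Observable constraints: one x-axis crossing is at x = -1; every point of the y-axis in the box is on the curve.
3. These observations pin down the coefficients.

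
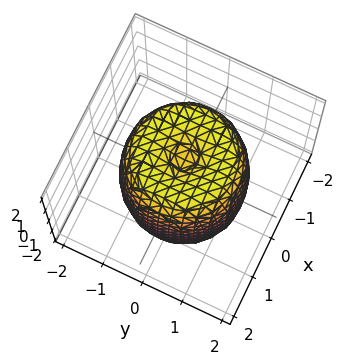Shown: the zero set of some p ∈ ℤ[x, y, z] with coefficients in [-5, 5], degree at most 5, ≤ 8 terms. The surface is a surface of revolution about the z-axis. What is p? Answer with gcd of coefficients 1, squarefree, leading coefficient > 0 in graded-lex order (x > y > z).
(a) Degree: the shape is more complex than any degree-3 surface, so deg p = 4.
(b) By symmetry, the z-axis is an axis of rotation, so x and y enter only as x² + y².
(c) Observable constraints: a circular section at z = 0 has radius between 1 and 2.
(d) Solving for integer coefficients yields p as stated.

2*x^4 + 4*x^2*y^2 + 2*y^4 - 3*x^2 - 3*y^2 + z^2 - 2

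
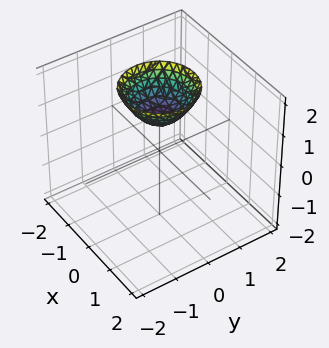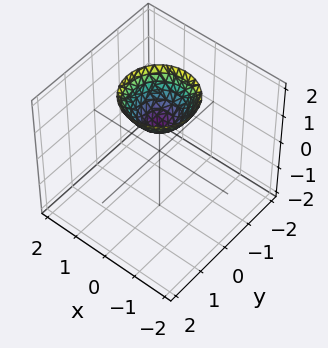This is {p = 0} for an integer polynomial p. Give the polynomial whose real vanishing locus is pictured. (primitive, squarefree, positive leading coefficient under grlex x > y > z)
First, deg p = 2. The shape is more complex than any degree-1 surface.
Next, by symmetry, the surface is invariant under rotation about z: p = q(x² + y², z).
Next, checking where it meets the axes: no x-intercept at any integer in the box; it crosses the z-axis at the gridline z = 1; it misses every integer gridline on the y-axis.
Finally, fitting integer coefficients to these (and the overall shape) gives p.

x^2 + y^2 - z + 1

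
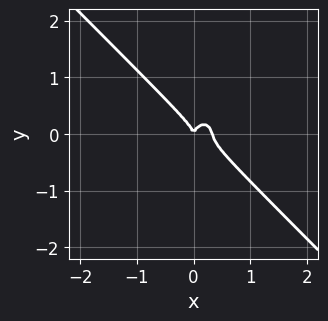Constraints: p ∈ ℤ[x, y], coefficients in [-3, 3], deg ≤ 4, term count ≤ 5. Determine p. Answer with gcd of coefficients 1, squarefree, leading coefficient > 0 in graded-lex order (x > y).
Degree: the shape is more complex than any degree-2 curve, so deg p = 3.
From the axis intercepts and sections: one x-axis crossing is at x = 0; one y-axis crossing is at y = 0.
Putting this together gives p.

3*x^3 + x^2*y + 2*y^3 - x^2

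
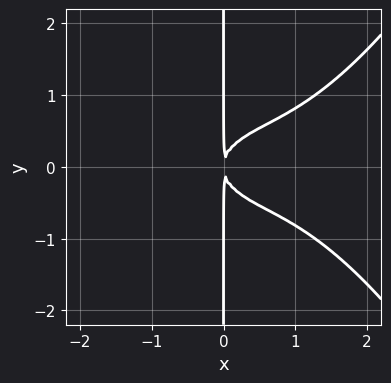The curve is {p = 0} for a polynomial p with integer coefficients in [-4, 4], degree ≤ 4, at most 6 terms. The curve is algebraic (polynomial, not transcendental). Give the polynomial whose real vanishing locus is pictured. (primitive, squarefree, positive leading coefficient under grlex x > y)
x^4 - x^3 - 3*x*y^2 + 2*x^2

1. deg p = 4.
2. Symmetries: mirror symmetry y ↦ −y ⇒ only even powers of y.
3. From the axis intercepts and sections: every point of the y-axis in the box is on the curve.
4. Together with the visible shape, these determine p as stated.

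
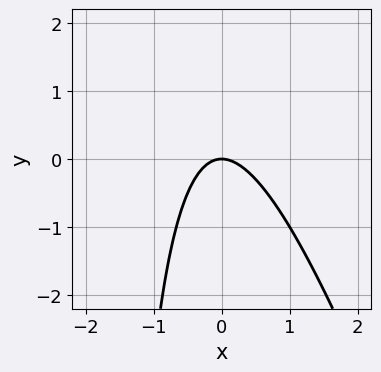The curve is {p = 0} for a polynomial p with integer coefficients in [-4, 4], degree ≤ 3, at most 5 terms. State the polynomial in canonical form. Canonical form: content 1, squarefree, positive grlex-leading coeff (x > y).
First, degree: the shape is more complex than any degree-1 curve, so deg p = 2.
Next, checking where it meets the axes: it crosses the y-axis at the gridline y = 0; it crosses the x-axis at the gridline x = 0.
Finally, these observations pin down the coefficients.

3*x^2 + x*y + 2*y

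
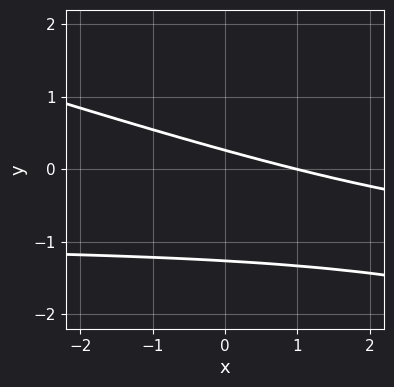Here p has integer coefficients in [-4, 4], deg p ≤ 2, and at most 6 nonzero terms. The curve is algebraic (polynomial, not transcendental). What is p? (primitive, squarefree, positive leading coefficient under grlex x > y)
x*y + 3*y^2 + x + 3*y - 1

First, deg p = 2. The shape is more complex than any degree-1 curve.
Next, from the visible intercepts: it crosses the x-axis at the gridline x = 1.
Finally, together with the visible shape, these determine p as stated.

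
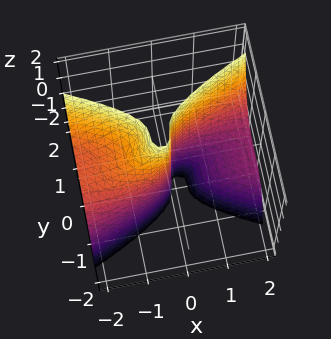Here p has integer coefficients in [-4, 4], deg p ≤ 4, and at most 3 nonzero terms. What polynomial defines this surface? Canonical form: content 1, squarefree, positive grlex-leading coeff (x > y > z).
Degree: the shape is more complex than any degree-2 surface, so deg p = 3.
Observable constraints: it meets the x-axis at x = 0 (among the integer gridlines); it meets the y-axis at y = 0 (among the integer gridlines); every point of the z-axis in the box is on the surface.
Solving for integer coefficients yields p as stated.

x^2*z - 3*y^3 + x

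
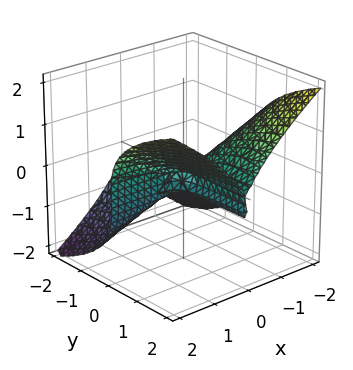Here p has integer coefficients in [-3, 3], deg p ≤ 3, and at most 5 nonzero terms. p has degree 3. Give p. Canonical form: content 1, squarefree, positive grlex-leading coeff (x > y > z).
2*x^2*y - 2*z^3 - z^2

(a) Degree: the shape is more complex than any degree-2 surface, so deg p = 3.
(b) Reading off the gridlines: every point of the y-axis in the box is on the surface; the visible x-axis segment lies entirely on the surface.
(c) Assembling these constraints gives the stated polynomial.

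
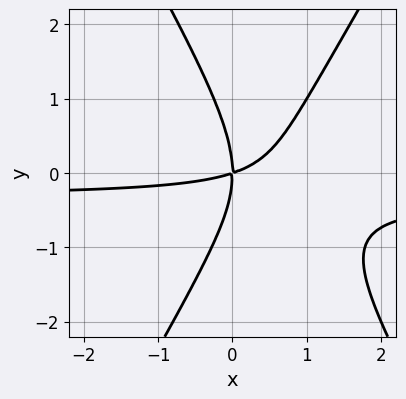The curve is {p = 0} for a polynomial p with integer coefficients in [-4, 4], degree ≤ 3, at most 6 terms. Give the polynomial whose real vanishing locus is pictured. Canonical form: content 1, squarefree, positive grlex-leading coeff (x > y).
3*x^2*y - y^3 + x^2 - 3*x*y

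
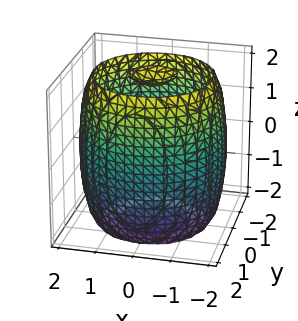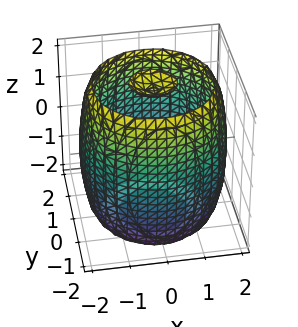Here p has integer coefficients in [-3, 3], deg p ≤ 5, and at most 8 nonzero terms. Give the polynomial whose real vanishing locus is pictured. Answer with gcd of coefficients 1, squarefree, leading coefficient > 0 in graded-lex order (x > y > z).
I count 3 distinct pieces. Treating them together as one polynomial.
The degree is 4 — the shape is more complex than any degree-3 surface.
By symmetry, the surface is invariant under rotation about z: p = q(x² + y², z).
Checking where it meets the axes: a circular section at z = 0 has radius between 1 and 2.
Together with the visible shape, these determine p as stated.

x^4 + 2*x^2*y^2 + y^4 - 3*x^2 - 3*y^2 + z^2 - 3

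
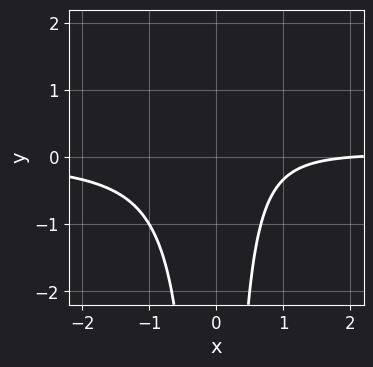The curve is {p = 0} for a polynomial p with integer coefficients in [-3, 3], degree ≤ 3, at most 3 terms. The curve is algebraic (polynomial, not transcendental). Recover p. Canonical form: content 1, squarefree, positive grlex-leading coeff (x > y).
3*x^2*y - x + 2

(a) The degree is 3 — the shape is more complex than any degree-2 curve.
(b) Reading off the gridlines: it meets the x-axis at x = 2 (among the integer gridlines); it misses every integer gridline on the y-axis.
(c) These observations pin down the coefficients.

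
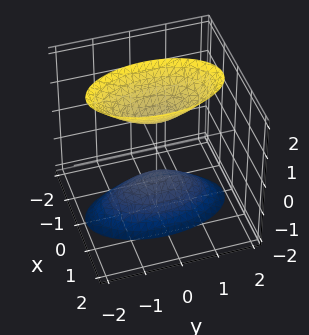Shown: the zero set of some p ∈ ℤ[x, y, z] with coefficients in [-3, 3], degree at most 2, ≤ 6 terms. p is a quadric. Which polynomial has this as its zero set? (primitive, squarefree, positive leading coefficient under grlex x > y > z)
1. I count 2 distinct pieces. They look like related sheets of one shape, so recover p as a whole.
2. Degree: two separate bowl-shaped sheets opening away from each other; a quadric, so deg p = 2.
3. Symmetries: the z ↦ −z reflection is a symmetry, so z appears only in even powers; it's symmetric under x → −x, forcing even powers of x; the y ↦ −y reflection is a symmetry, so y appears only in even powers.
4. Against the integer gridlines: no x-intercept at any integer in the box; no y-intercept at any integer in the box.
5. Putting this together gives p. Check: (0, 0, 1) on the z-axis lies on the surface, and p(0, 0, 1) = 0. ✓

3*x^2 + y^2 - z^2 + 1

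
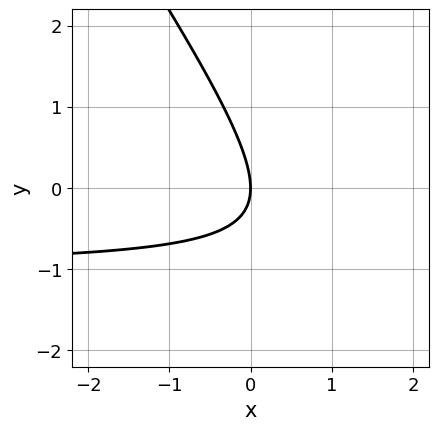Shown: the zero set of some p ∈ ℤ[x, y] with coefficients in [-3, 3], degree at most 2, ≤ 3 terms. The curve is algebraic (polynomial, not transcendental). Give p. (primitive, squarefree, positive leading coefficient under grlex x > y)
3*x*y + 2*y^2 + 3*x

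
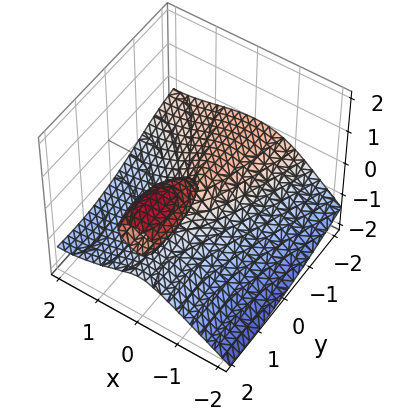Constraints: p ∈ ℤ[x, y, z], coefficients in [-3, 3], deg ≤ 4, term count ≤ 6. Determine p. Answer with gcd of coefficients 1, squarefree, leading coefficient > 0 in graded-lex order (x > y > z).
x^3 - y^2*z - 3*z^3 - 3*x^2 + 3*y*z

The picture has 2 separate pieces.
deg p = 3.
From the visible intercepts: it meets the x-axis at x = 0 (among the integer gridlines); every point of the y-axis in the box is on the surface; one z-axis crossing is at z = 0.
The integer polynomial consistent with all of this is the stated p.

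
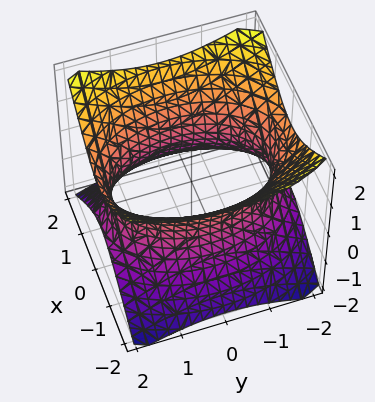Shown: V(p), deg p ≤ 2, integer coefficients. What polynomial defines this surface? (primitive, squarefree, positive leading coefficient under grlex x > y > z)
2*x^2 + y^2 - 2*z^2 - 3

deg p = 2.
Symmetries: it's symmetric under x → −x, forcing even powers of x; the z ↦ −z reflection is a symmetry, so z appears only in even powers; it's symmetric under y → −y, forcing even powers of y.
Checking where it meets the axes: the surface avoids every integer z-axis point in the box.
Assembling these constraints gives the stated polynomial.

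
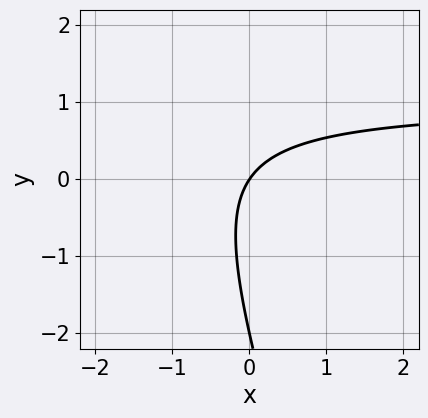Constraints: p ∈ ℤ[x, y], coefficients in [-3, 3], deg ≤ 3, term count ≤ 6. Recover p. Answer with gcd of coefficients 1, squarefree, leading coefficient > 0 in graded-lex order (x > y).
3*x*y + y^2 - 3*x + 2*y

1. deg p = 2. A generic line meets the curve in up to 2 points.
2. From the axis intercepts and sections: one x-axis crossing is at x = 0; the y-axis gridline crossings are at y ∈ {-2, 0}.
3. These observations pin down the coefficients.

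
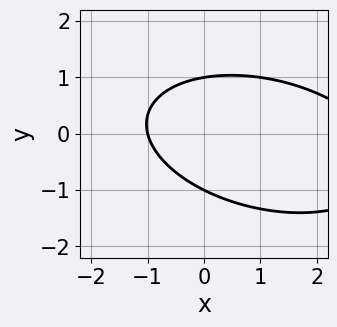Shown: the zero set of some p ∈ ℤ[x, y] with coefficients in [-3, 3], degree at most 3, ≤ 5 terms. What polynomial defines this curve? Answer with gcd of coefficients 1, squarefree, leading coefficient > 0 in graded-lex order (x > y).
deg p = 2.
Reading off the gridlines: it crosses the x-axis at the gridline x = -1; the y-axis gridline crossings are at y ∈ {-1, 1}.
Matching integer coefficients to the picture gives p.

x^2 + x*y + 3*y^2 - 2*x - 3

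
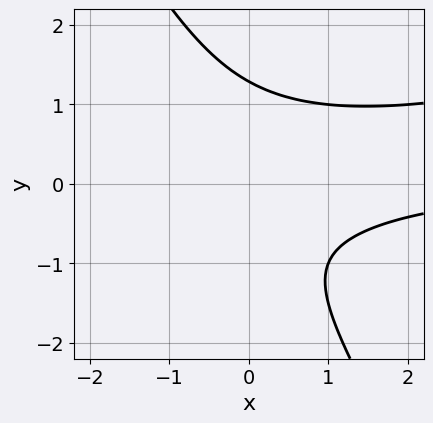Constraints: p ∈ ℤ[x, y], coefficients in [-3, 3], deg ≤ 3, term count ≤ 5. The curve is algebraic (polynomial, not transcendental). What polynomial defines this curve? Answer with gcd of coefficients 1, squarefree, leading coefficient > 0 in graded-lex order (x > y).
x^2*y - 3*x*y^2 - 2*y^3 + y + 3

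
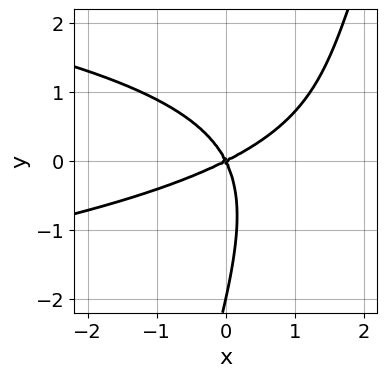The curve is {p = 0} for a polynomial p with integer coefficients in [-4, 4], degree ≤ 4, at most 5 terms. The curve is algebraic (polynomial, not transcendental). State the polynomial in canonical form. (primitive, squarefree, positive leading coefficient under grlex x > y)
3*x*y^2 - y^3 + 2*x^2 - 3*x*y - 2*y^2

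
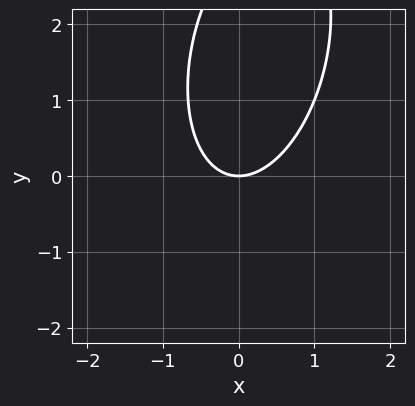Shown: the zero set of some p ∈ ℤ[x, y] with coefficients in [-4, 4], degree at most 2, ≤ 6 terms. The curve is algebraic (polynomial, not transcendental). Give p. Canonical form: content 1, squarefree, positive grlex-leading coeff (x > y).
3*x^2 - x*y + y^2 - 3*y

First, deg p = 2. No degree-1 curve has this shape.
Next, observable constraints: it crosses the y-axis at the gridline y = 0; it meets the x-axis at x = 0 (among the integer gridlines).
Finally, the integer polynomial consistent with all of this is the stated p.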